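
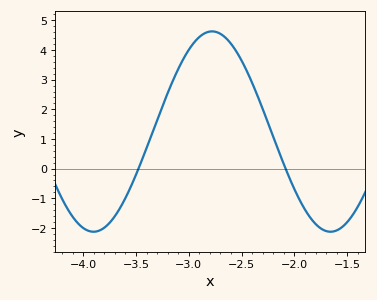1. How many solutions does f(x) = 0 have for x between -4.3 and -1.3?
2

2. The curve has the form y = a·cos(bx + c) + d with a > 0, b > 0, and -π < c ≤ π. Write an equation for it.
y = 3.38cos(2.8x + 1.5) + 1.25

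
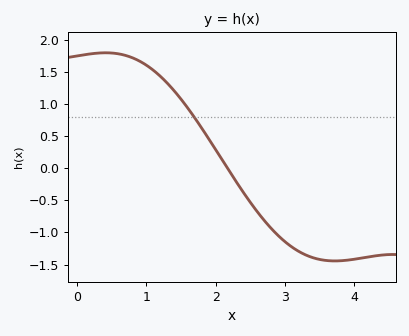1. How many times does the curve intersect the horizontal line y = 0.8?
1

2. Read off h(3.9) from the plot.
-1.43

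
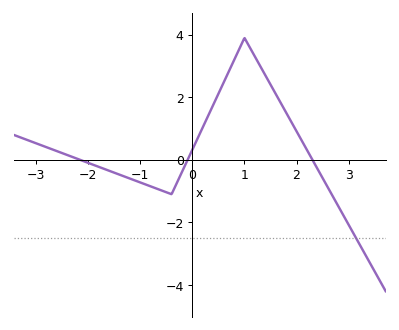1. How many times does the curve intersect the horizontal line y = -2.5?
1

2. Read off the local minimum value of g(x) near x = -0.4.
-1.1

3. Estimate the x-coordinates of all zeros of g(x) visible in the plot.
-2.16, -0.092, 2.31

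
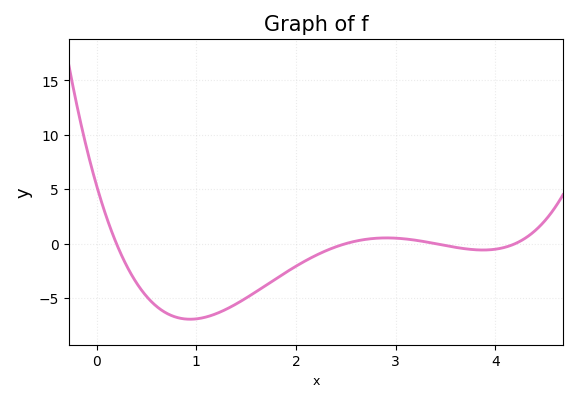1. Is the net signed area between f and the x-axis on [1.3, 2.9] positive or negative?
negative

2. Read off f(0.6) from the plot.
-5.5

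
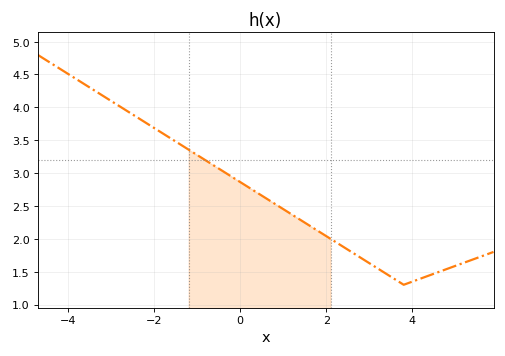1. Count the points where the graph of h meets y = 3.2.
1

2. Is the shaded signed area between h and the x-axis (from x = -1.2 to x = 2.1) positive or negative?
positive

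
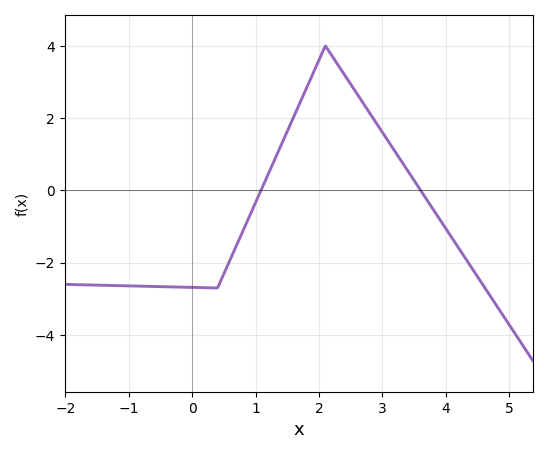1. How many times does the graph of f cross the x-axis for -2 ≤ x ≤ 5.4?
2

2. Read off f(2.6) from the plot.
2.67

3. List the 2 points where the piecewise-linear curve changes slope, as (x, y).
(0.4, -2.7); (2.1, 4)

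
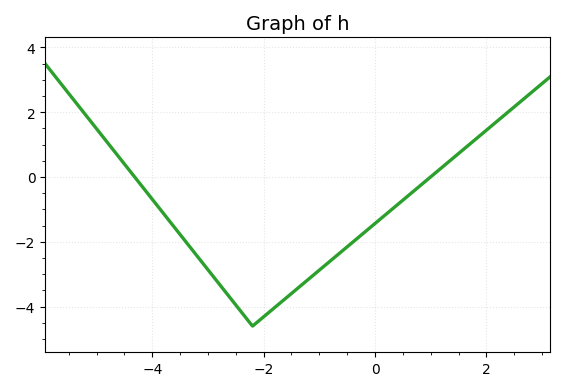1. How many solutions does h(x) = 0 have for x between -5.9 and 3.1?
2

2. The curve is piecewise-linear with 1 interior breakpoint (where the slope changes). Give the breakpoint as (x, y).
(-2.2, -4.6)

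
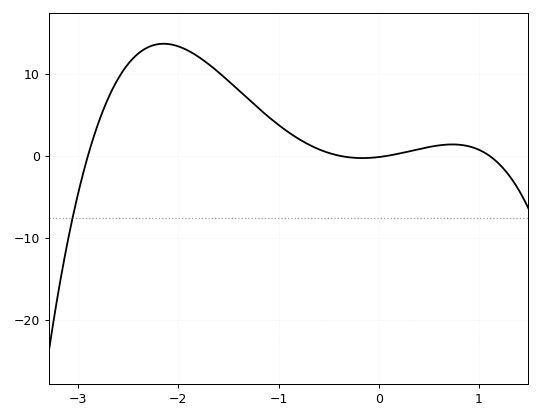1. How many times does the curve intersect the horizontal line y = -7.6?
1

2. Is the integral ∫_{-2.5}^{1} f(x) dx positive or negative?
positive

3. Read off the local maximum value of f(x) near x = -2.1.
13.6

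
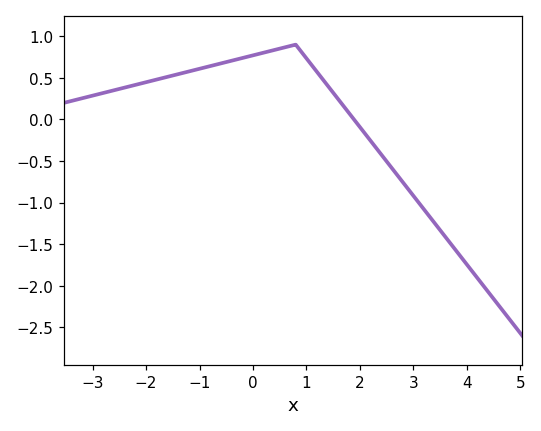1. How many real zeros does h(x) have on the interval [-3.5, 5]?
1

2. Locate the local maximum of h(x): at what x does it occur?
0.8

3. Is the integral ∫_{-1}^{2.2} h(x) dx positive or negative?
positive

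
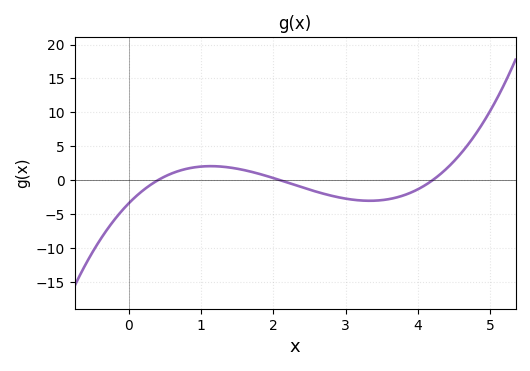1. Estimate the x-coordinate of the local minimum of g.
3.33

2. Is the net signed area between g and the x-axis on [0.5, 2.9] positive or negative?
positive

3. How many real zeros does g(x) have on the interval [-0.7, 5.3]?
3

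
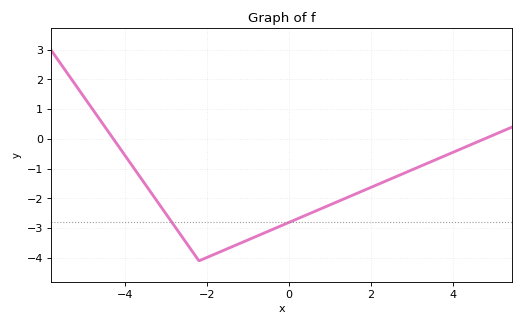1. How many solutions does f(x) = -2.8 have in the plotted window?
2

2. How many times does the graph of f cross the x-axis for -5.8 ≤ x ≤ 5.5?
2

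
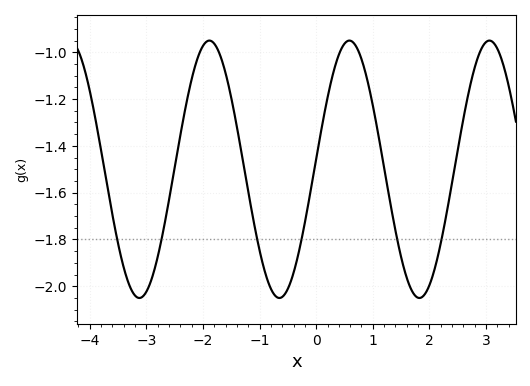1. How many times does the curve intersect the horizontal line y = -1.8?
6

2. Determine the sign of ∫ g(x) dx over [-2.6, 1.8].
negative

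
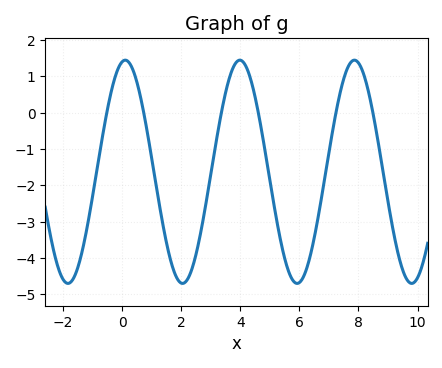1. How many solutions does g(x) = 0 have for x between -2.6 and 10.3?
6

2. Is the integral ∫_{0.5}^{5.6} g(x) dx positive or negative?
negative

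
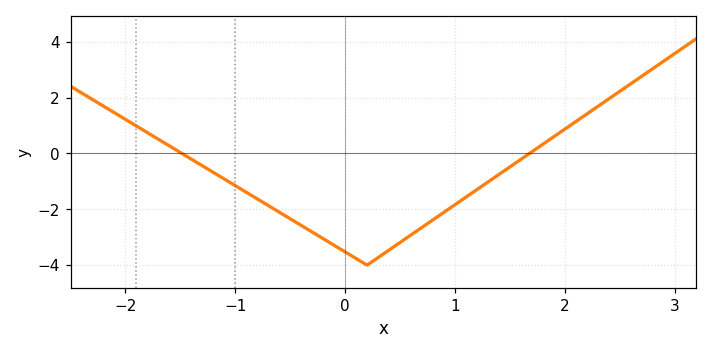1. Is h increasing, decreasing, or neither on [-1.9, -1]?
decreasing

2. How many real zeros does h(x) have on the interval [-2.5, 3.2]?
2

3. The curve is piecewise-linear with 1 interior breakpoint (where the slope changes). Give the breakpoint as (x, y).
(0.2, -4)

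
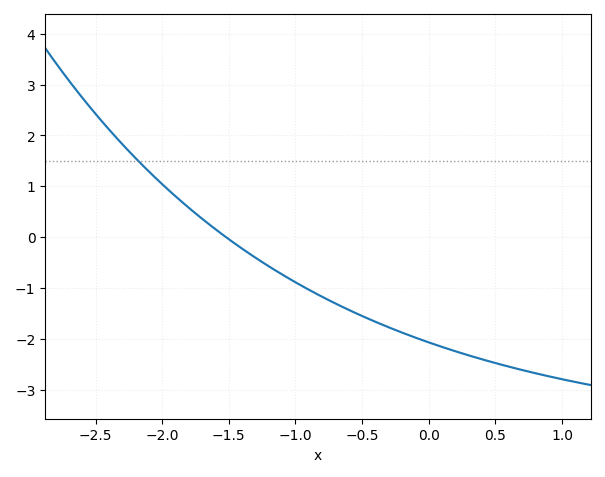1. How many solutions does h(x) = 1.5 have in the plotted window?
1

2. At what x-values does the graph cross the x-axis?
-1.52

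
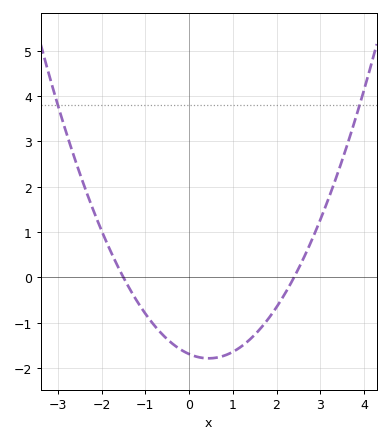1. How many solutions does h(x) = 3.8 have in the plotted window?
2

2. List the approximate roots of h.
-1.5, 2.4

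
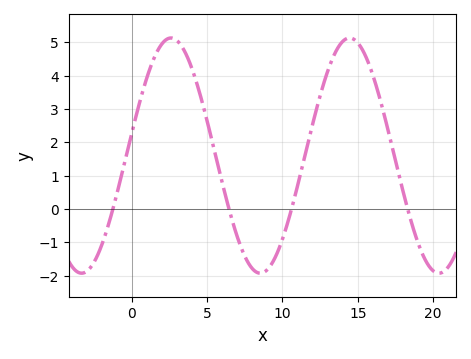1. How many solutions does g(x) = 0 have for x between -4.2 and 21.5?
4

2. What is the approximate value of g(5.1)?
2.46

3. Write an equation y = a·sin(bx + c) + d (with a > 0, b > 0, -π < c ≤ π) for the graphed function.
y = 3.53sin(0.53x + 0.192) + 1.6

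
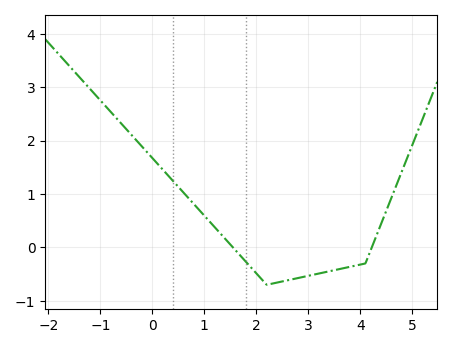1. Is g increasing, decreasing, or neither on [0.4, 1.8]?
decreasing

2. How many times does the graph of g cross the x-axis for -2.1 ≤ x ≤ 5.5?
2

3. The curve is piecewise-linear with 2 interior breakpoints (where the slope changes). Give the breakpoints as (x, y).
(2.2, -0.7); (4.1, -0.3)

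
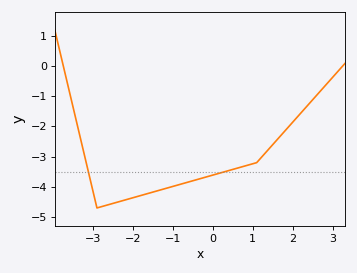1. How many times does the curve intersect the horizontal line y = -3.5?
2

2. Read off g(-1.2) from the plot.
-4.06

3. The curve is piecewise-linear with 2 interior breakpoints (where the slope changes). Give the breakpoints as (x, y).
(-2.9, -4.7); (1.1, -3.2)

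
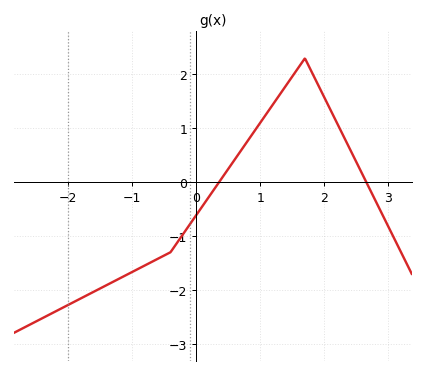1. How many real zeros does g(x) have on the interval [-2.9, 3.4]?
2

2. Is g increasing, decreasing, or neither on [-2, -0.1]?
increasing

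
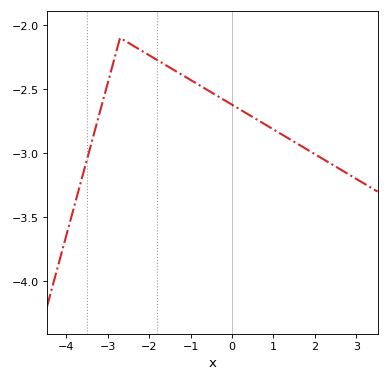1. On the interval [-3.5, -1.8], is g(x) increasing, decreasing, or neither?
neither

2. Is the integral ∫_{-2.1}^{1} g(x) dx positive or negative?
negative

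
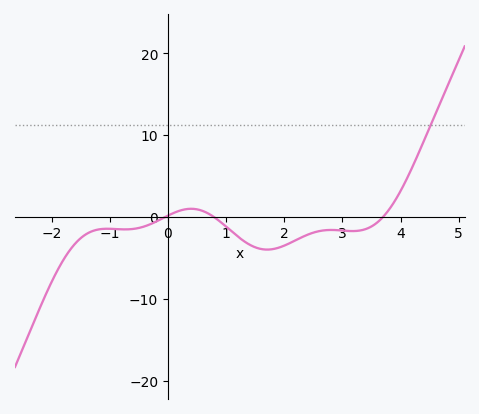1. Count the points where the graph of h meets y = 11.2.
1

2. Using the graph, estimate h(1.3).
-2.92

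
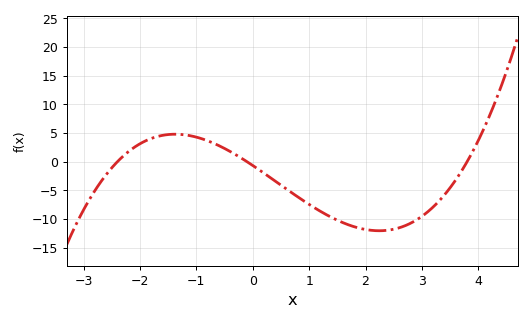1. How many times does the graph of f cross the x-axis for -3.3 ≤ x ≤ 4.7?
3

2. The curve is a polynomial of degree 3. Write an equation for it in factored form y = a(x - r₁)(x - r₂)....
y = 0.71(x + 2.4)(x + 0.1)(x - 3.8)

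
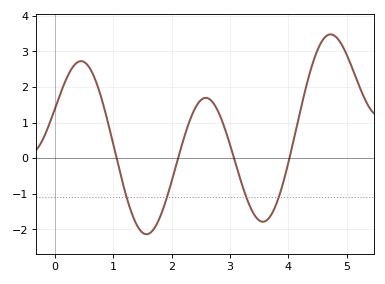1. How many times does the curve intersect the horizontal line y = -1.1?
4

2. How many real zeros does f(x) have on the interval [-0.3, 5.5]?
4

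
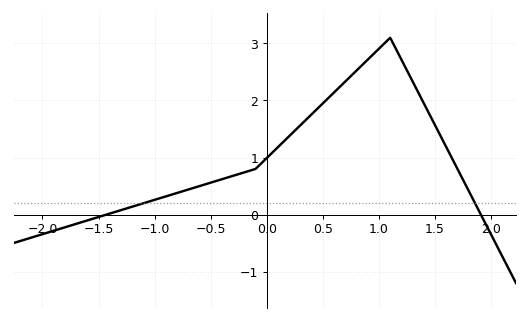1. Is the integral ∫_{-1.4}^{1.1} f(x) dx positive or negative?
positive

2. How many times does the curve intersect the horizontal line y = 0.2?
2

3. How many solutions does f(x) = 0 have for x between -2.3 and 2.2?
2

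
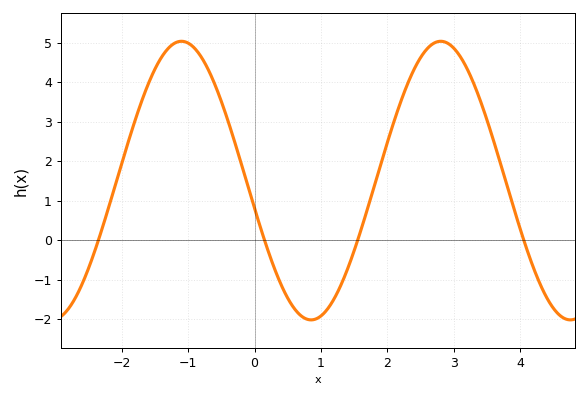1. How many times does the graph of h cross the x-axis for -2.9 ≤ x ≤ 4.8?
4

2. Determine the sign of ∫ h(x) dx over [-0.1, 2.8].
positive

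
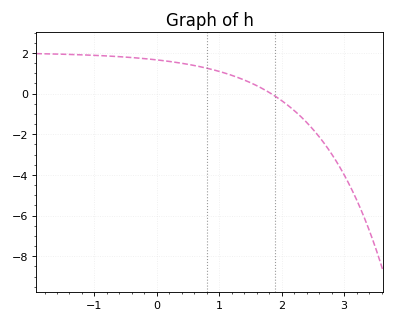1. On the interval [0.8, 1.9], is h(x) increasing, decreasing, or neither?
decreasing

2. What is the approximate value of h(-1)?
1.88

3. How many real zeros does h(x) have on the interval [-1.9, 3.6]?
1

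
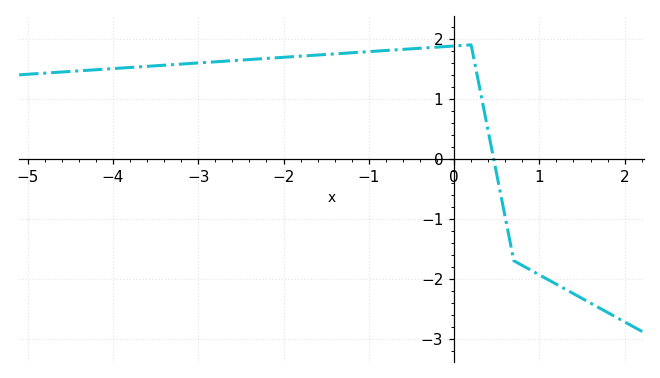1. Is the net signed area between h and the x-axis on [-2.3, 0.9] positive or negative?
positive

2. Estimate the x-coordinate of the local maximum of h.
0.2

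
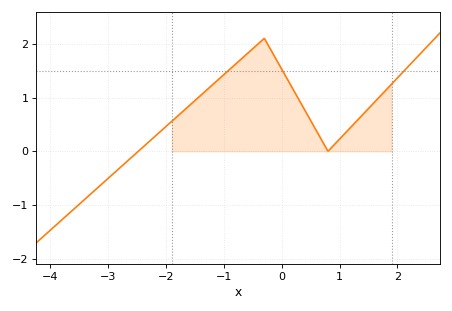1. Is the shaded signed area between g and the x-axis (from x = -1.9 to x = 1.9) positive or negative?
positive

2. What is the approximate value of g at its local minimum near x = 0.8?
0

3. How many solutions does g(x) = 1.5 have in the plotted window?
3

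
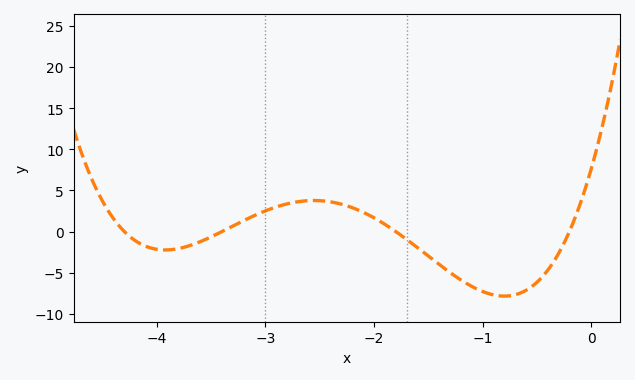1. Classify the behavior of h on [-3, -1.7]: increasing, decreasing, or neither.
neither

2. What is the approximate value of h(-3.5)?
-0.5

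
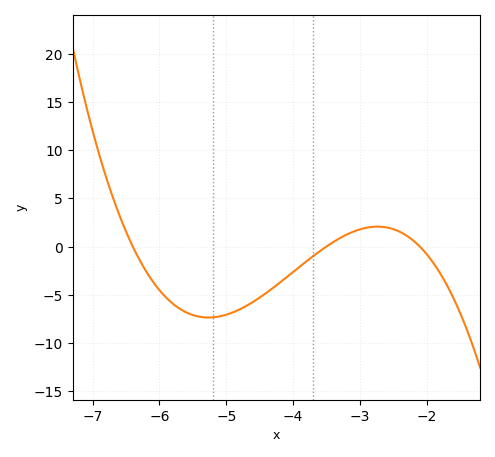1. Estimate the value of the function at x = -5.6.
-6.82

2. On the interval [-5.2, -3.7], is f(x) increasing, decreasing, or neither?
increasing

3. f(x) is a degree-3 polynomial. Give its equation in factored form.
y = -1.16(x + 6.4)(x + 3.5)(x + 2.1)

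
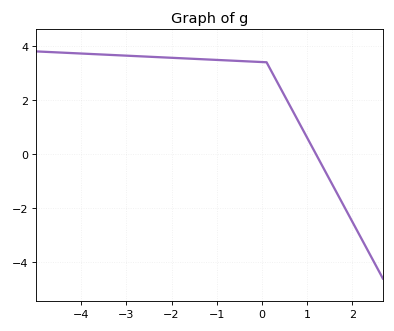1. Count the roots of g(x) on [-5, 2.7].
1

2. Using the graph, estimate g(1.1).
0.289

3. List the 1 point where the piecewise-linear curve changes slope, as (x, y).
(0.1, 3.4)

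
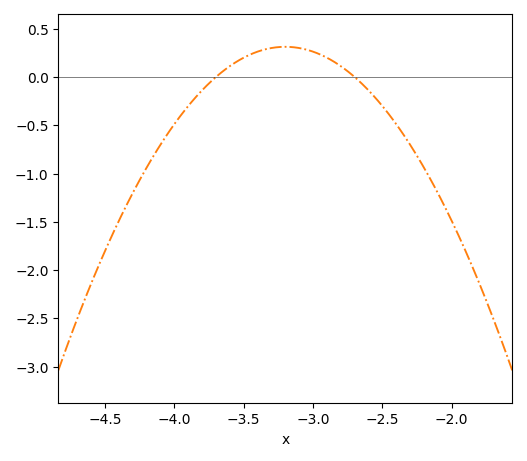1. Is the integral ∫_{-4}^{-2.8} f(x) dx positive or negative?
positive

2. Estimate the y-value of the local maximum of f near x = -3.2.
0.312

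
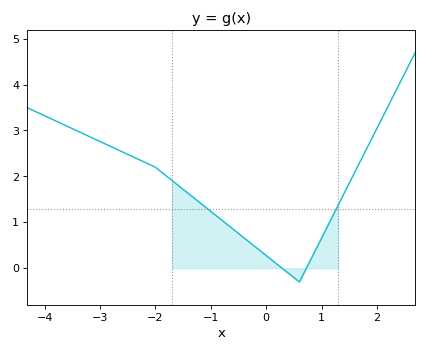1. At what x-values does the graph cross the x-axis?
0.3, 0.7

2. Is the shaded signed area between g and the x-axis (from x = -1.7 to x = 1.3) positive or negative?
positive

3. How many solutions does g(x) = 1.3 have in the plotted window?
2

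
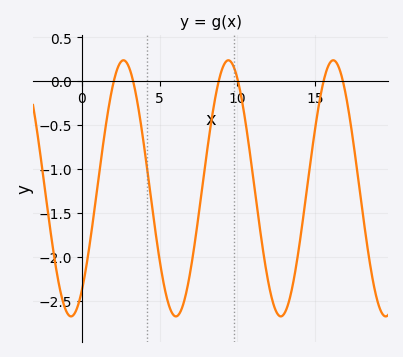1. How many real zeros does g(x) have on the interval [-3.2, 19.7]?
6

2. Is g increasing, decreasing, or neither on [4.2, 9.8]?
neither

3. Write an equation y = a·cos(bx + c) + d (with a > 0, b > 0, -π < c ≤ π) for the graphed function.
y = 1.46cos(0.93x - 2.5) - 1.22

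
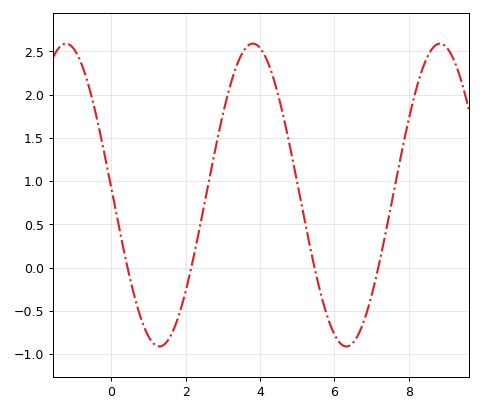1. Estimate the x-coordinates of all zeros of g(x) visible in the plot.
0.44, 2.15, 5.47, 7.18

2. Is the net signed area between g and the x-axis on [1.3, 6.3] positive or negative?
positive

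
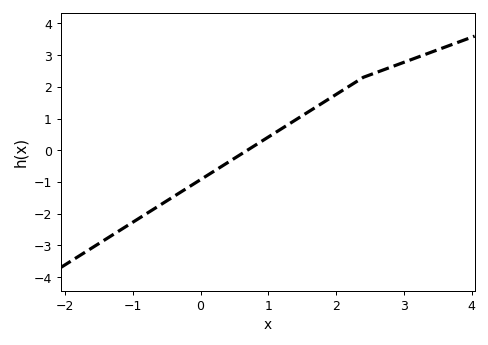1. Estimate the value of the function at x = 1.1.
0.554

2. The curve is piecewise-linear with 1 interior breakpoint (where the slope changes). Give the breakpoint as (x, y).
(2.4, 2.3)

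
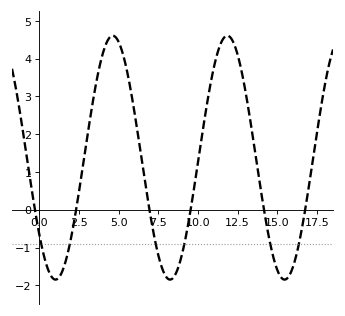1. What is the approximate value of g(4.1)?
4.3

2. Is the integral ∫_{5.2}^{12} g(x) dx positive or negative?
positive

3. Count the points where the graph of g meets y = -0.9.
6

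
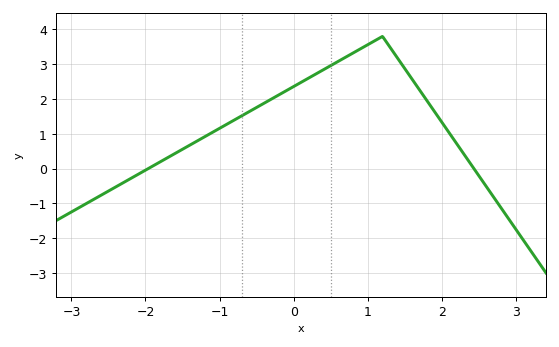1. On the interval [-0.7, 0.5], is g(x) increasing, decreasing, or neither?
increasing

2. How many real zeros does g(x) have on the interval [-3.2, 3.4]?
2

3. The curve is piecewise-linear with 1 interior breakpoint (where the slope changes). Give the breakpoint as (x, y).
(1.2, 3.8)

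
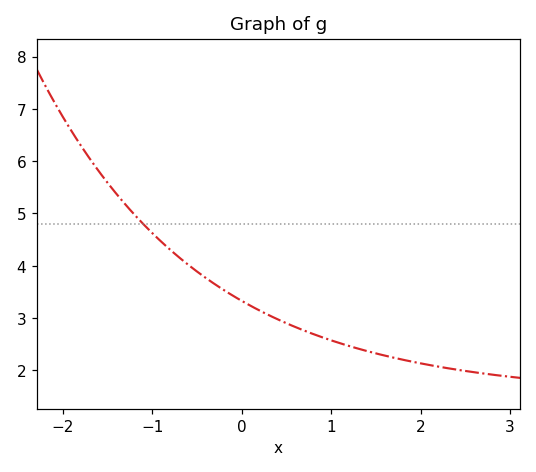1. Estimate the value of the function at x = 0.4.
2.98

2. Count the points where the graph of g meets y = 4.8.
1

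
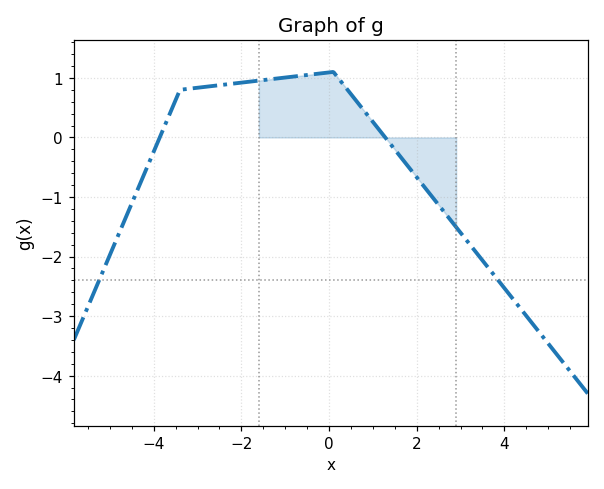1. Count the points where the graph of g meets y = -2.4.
2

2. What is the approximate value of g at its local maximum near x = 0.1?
1.1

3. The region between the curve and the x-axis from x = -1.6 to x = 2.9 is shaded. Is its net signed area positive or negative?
positive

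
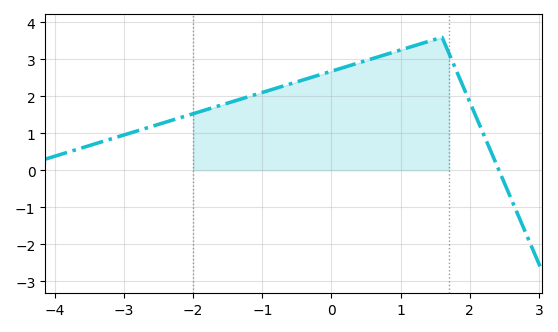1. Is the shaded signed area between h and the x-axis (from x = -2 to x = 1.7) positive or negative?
positive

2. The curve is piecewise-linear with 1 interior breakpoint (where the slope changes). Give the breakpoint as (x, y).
(1.6, 3.6)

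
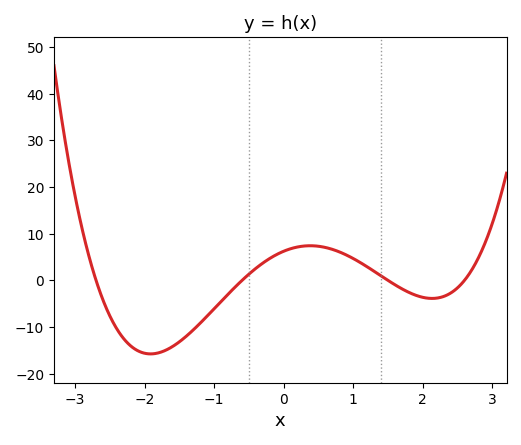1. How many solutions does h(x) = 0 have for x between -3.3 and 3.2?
4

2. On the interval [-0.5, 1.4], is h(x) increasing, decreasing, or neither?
neither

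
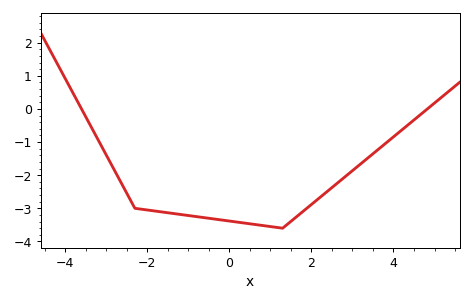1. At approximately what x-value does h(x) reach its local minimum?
1.3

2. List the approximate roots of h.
-3.6, 4.83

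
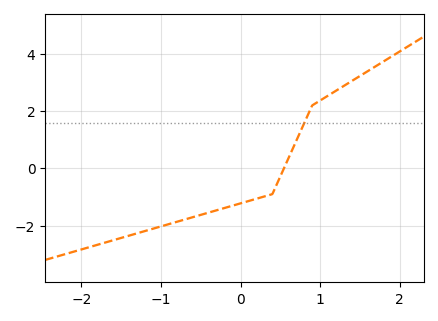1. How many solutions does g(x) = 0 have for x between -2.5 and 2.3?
1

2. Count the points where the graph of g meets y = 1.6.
1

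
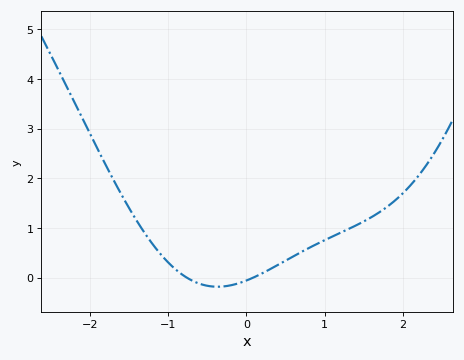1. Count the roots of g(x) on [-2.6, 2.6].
2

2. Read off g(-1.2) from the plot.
0.681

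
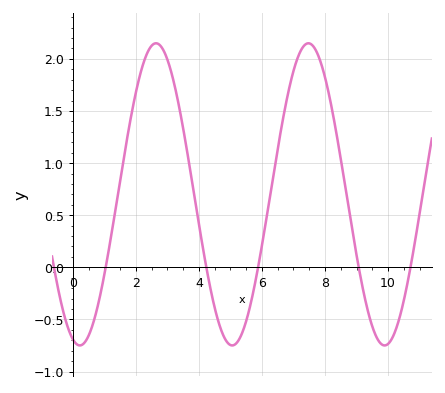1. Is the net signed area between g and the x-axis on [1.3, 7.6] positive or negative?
positive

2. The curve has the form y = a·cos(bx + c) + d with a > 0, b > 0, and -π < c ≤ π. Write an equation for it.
y = 1.45cos(1.3x + 2.85) + 0.7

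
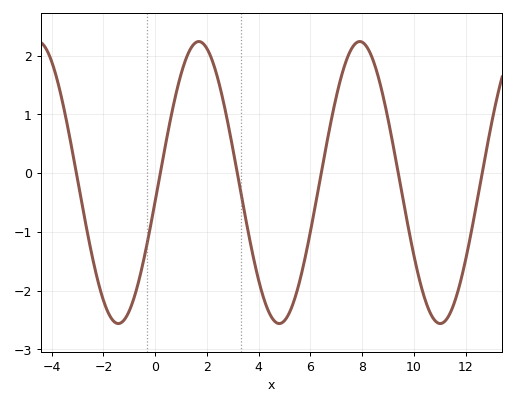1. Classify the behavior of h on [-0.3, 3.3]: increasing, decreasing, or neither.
neither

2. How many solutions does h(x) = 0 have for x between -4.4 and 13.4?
6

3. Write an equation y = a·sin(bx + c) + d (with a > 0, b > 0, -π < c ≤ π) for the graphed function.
y = 2.4sin(1.01x - 0.13) - 0.16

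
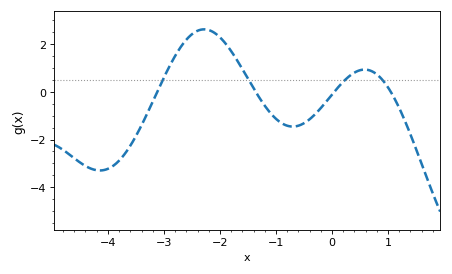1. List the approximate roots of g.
-3.12, -1.36, 0.039, 1.05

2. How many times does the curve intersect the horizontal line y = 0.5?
4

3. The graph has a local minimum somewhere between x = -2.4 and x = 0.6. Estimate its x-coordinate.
-0.701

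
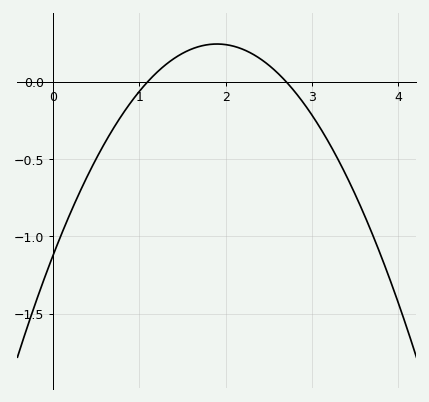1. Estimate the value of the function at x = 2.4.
0.15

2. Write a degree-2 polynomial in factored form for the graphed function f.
y = -0.38(x - 1.1)(x - 2.7)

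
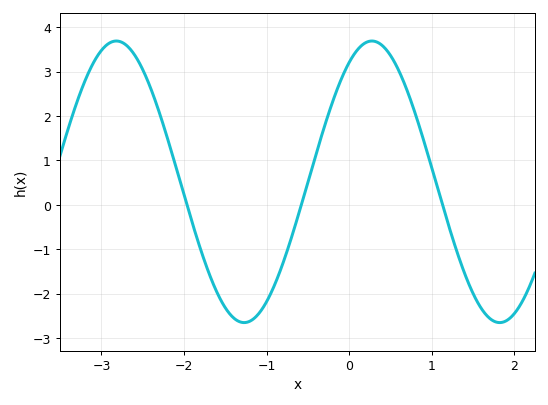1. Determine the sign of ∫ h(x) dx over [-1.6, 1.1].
positive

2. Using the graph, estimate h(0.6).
3.03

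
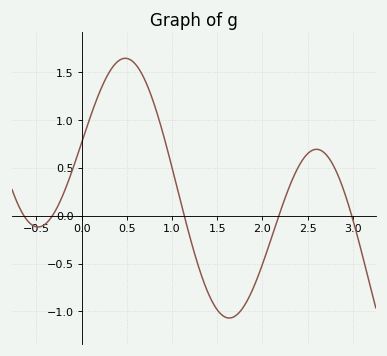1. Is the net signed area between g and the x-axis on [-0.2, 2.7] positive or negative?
positive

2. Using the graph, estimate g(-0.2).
0.25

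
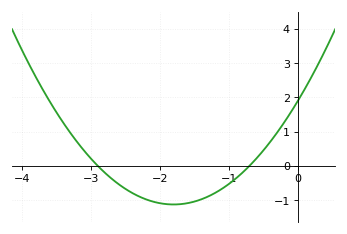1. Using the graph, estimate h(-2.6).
-0.53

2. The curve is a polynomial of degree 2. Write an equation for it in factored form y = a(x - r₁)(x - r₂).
y = 0.93(x + 2.9)(x + 0.7)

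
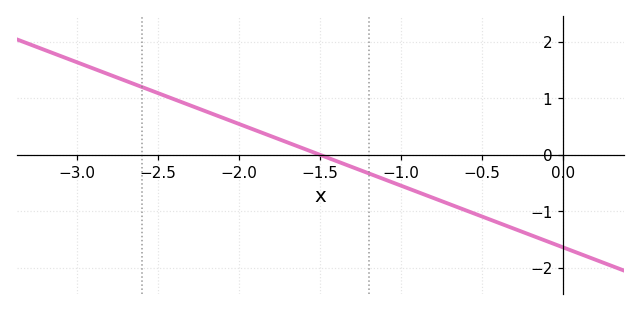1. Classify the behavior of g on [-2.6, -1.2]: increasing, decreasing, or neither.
decreasing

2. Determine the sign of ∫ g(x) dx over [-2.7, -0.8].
positive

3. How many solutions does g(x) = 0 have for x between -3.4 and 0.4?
1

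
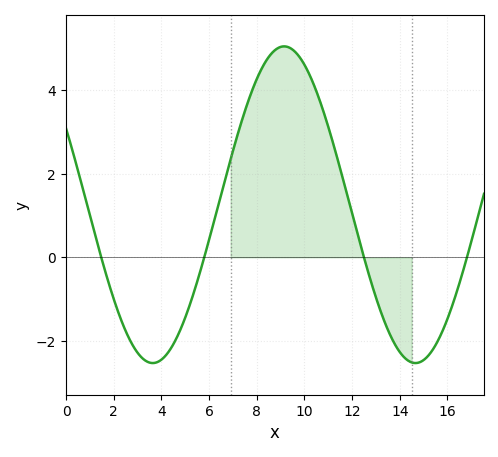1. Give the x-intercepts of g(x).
1.47, 5.8, 12.5, 16.8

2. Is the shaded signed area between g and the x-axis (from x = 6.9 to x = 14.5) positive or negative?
positive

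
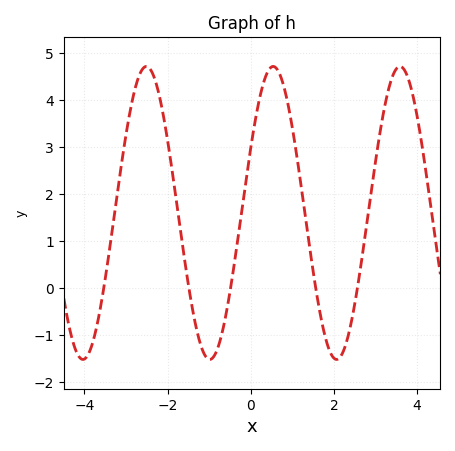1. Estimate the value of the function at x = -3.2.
2.1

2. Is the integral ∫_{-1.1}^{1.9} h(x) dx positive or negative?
positive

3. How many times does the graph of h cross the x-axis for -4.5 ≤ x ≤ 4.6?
5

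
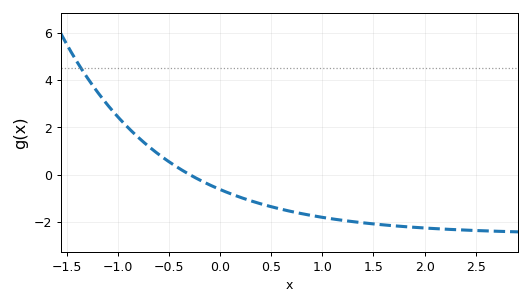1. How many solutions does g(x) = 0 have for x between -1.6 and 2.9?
1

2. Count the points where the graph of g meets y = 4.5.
1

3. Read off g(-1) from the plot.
2.4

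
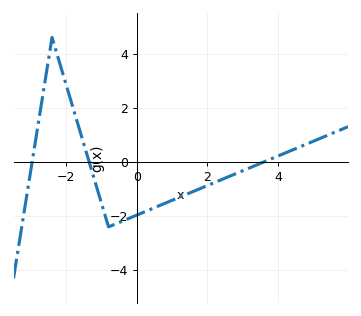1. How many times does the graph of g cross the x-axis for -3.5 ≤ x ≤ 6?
3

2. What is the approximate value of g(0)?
-1.96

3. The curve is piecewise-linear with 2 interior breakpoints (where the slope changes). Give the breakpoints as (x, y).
(-2.4, 4.6); (-0.8, -2.4)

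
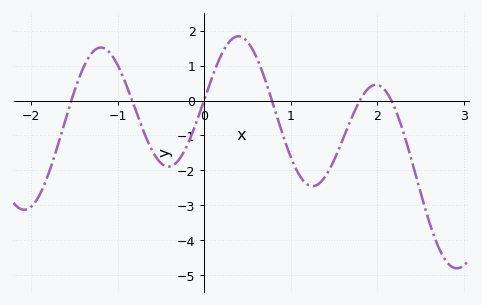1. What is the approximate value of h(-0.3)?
-1.71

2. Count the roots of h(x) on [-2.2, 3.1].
6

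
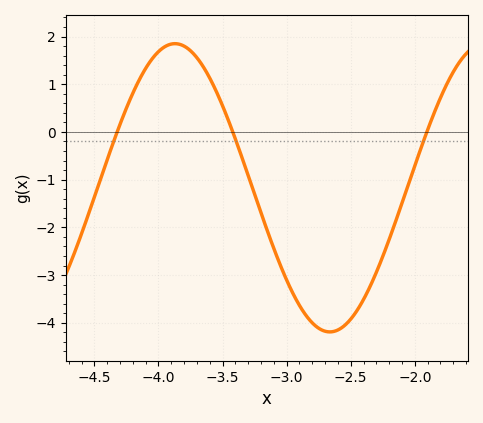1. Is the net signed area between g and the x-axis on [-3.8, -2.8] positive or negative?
negative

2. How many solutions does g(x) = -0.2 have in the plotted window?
3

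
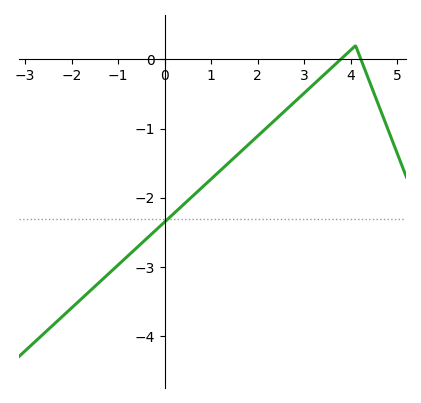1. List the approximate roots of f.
3.78, 4.21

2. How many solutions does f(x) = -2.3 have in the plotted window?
1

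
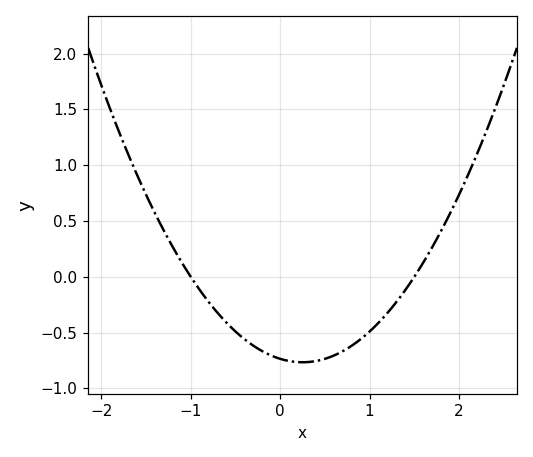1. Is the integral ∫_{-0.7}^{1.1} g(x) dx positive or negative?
negative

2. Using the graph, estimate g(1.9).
0.55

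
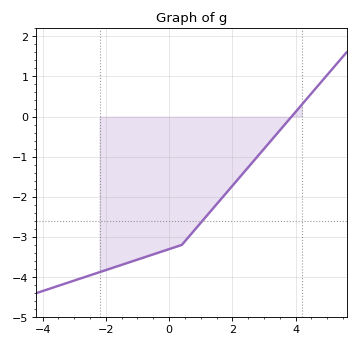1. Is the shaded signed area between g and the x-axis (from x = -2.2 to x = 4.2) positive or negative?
negative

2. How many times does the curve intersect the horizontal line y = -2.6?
1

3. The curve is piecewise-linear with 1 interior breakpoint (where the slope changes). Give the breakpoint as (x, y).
(0.4, -3.2)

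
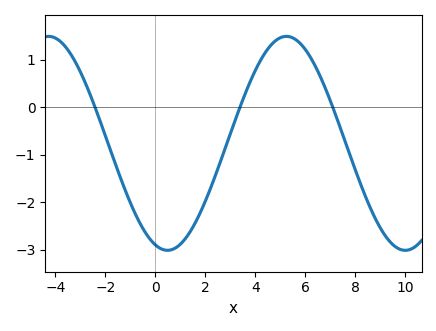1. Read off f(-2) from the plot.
-0.6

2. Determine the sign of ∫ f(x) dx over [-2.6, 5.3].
negative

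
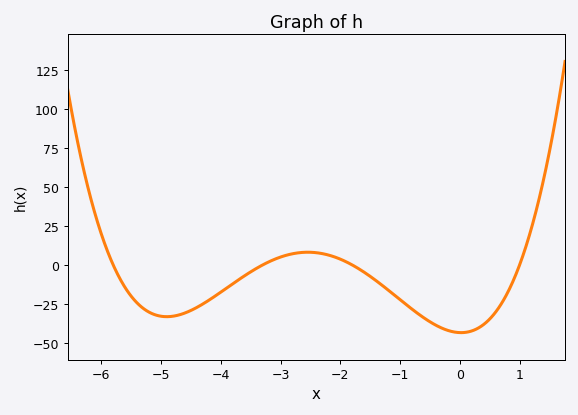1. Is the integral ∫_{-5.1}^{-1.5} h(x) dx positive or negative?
negative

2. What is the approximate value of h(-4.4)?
-28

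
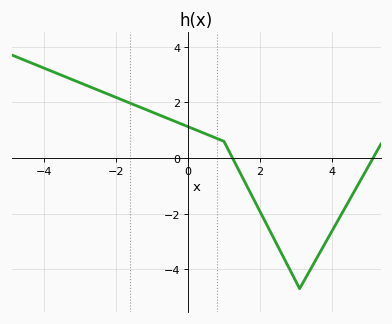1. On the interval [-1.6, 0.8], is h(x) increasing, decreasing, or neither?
decreasing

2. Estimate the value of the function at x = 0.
1.2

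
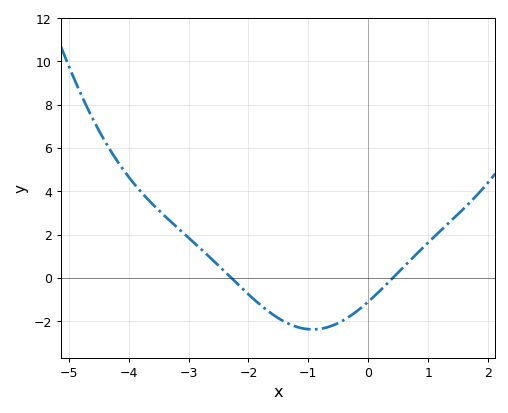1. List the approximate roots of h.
-2.3, 0.4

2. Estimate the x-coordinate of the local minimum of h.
-0.9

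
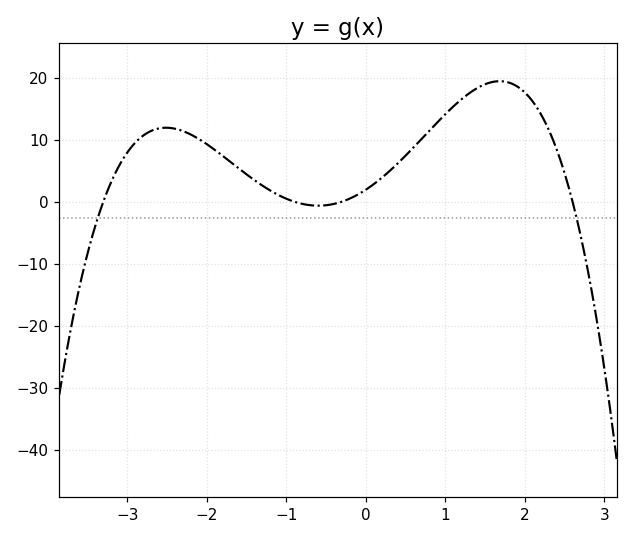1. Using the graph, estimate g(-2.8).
11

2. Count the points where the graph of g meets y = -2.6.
2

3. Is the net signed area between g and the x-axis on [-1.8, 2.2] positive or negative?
positive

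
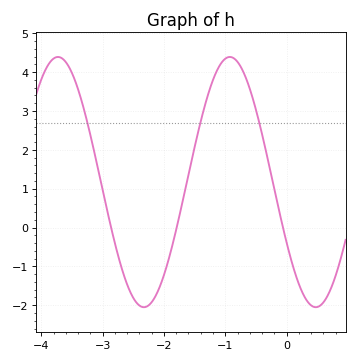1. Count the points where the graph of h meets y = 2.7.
3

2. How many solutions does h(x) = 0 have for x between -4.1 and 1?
3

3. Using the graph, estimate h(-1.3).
3.3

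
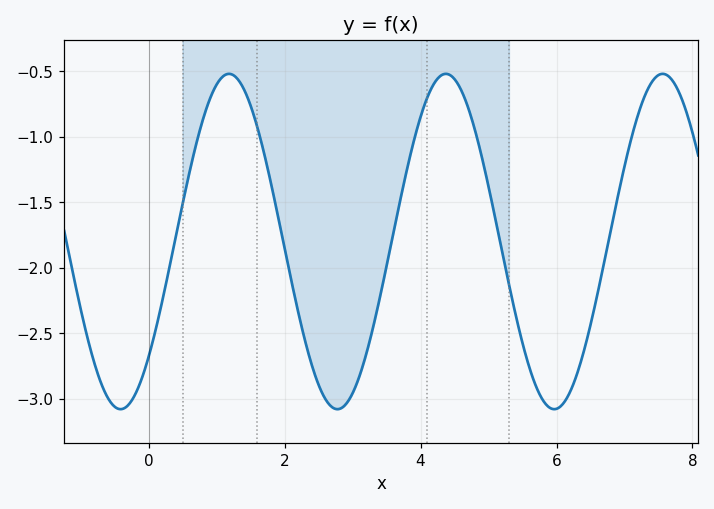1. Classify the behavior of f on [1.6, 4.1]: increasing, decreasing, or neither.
neither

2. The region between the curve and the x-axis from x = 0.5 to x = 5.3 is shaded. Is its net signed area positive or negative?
negative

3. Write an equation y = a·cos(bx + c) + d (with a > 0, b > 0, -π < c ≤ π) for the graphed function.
y = 1.28cos(1.97x - 2.33) - 1.8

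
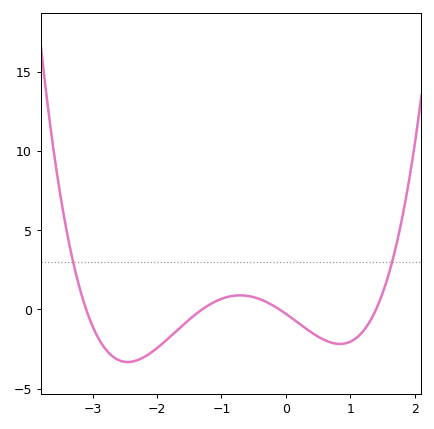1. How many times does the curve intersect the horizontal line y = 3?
2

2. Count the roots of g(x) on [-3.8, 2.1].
4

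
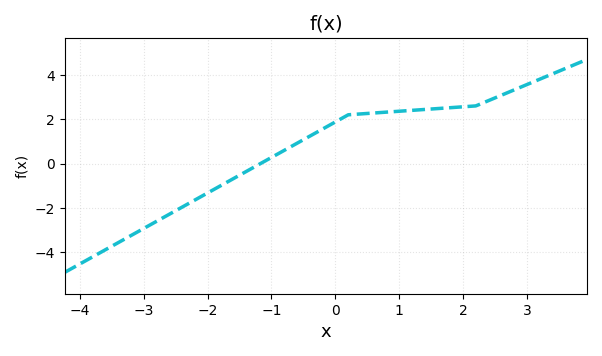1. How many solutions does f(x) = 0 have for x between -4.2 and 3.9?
1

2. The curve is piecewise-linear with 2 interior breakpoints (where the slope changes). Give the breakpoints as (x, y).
(0.2, 2.2); (2.2, 2.6)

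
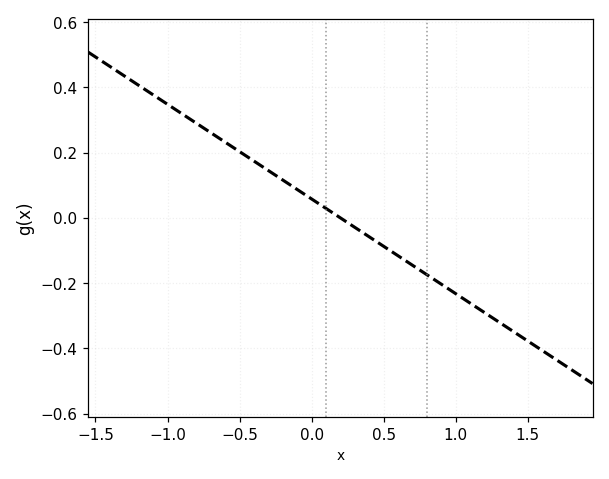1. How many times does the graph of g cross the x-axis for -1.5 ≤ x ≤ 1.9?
1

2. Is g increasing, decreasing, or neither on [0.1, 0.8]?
decreasing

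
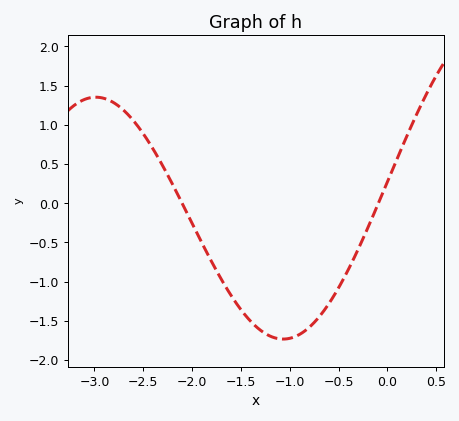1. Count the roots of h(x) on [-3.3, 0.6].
2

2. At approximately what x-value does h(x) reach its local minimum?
-1.1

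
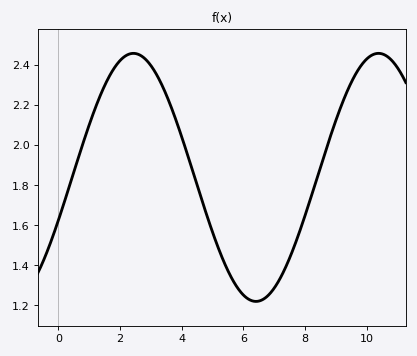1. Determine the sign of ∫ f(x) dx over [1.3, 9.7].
positive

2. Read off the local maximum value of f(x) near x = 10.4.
2.46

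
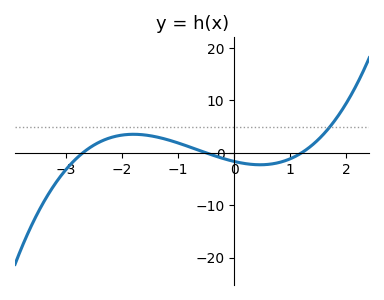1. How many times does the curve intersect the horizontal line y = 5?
1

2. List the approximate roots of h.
-2.7, -0.5, 1.2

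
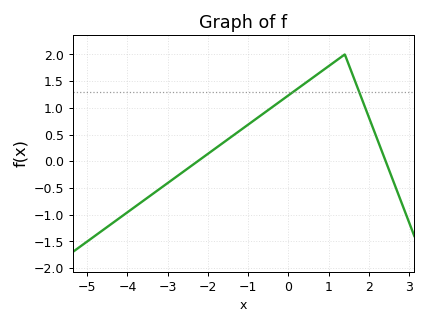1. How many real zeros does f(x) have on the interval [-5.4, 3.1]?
2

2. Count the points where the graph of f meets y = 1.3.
2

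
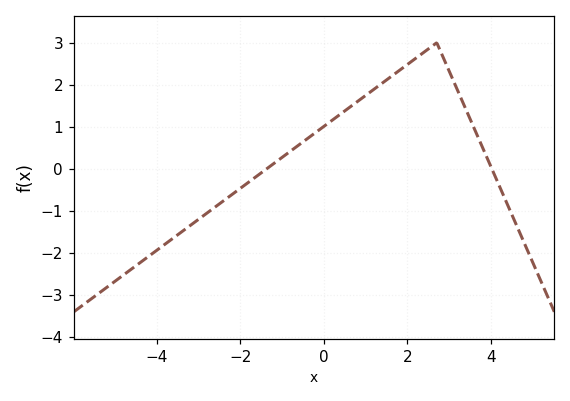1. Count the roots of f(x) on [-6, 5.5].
2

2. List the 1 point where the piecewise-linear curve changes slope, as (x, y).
(2.7, 3)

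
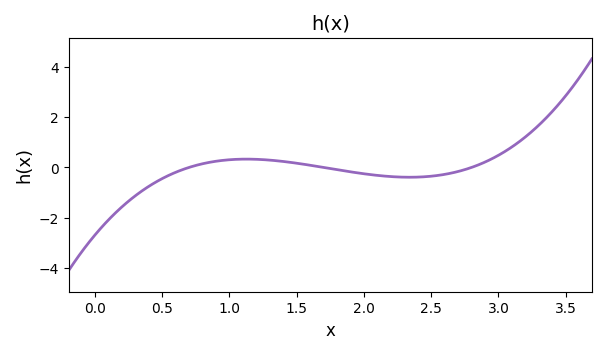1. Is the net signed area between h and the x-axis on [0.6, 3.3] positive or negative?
positive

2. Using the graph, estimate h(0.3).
-1.2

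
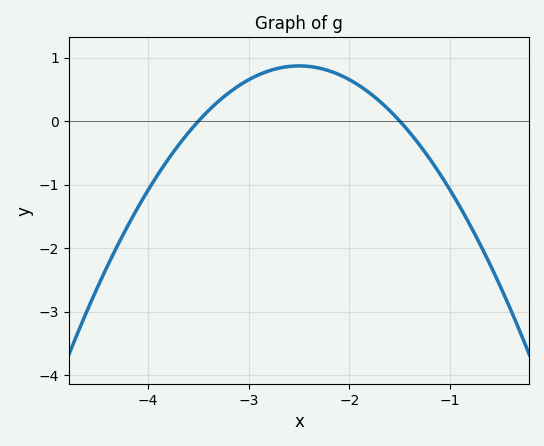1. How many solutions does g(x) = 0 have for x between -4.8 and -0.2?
2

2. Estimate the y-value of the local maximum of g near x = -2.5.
0.87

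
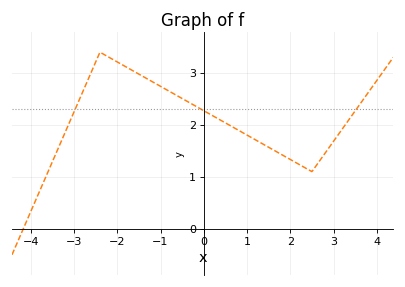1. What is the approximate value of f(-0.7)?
2.6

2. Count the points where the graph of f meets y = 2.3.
3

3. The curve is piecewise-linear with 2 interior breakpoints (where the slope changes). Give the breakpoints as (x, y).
(-2.4, 3.4); (2.5, 1.1)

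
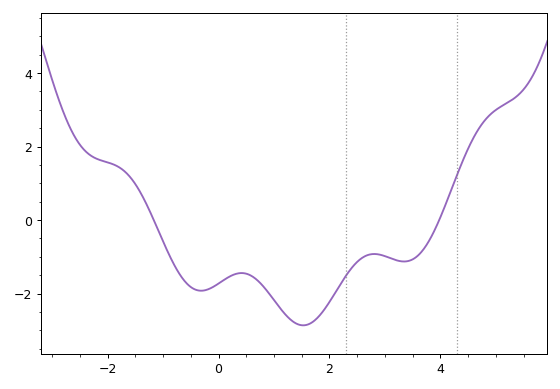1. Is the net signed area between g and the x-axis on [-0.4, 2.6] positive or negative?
negative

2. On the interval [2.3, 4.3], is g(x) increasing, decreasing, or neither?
neither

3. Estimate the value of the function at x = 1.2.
-2.6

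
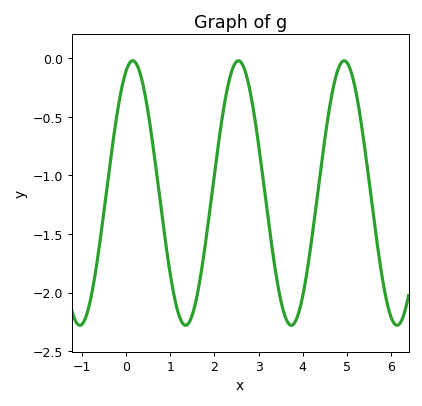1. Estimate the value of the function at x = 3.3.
-1.6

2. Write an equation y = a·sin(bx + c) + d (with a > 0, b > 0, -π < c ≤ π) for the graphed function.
y = 1.13sin(2.6x + 1.2) - 1.15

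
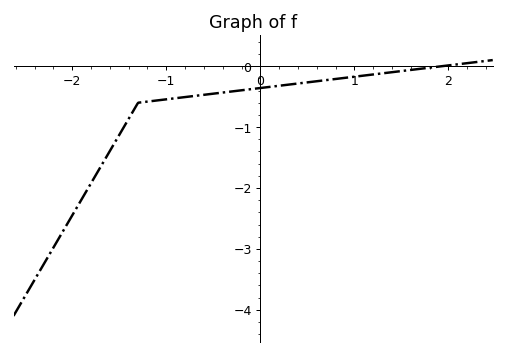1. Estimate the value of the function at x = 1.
-0.173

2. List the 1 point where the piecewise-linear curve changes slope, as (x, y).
(-1.3, -0.6)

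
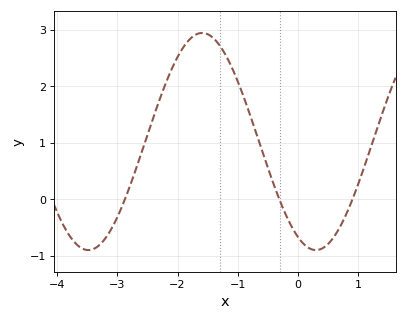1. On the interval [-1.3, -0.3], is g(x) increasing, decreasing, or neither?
decreasing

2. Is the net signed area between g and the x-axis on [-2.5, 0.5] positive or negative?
positive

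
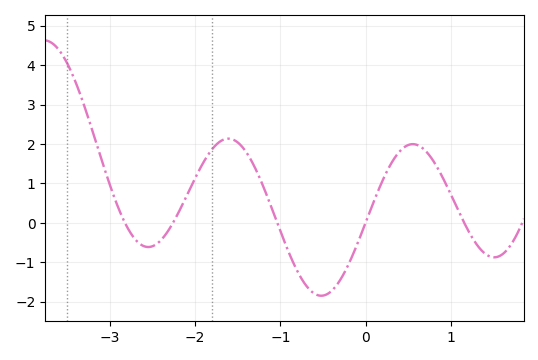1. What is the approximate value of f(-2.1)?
0.679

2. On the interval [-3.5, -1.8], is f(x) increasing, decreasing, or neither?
neither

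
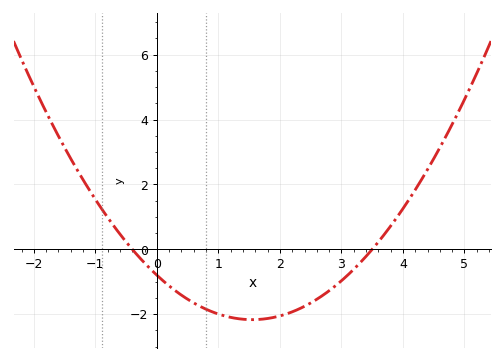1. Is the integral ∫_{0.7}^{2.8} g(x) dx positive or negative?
negative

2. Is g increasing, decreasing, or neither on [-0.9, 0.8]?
decreasing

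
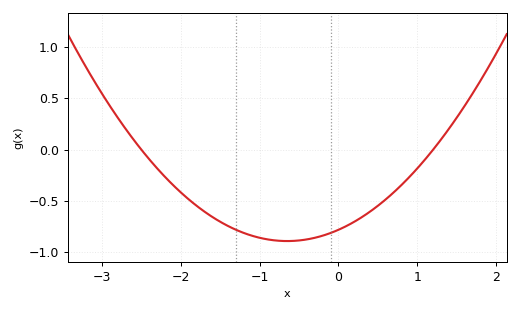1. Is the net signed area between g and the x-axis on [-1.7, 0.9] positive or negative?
negative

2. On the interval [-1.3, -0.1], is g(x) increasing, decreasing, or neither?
neither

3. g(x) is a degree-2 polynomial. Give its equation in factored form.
y = 0.26(x + 2.5)(x - 1.2)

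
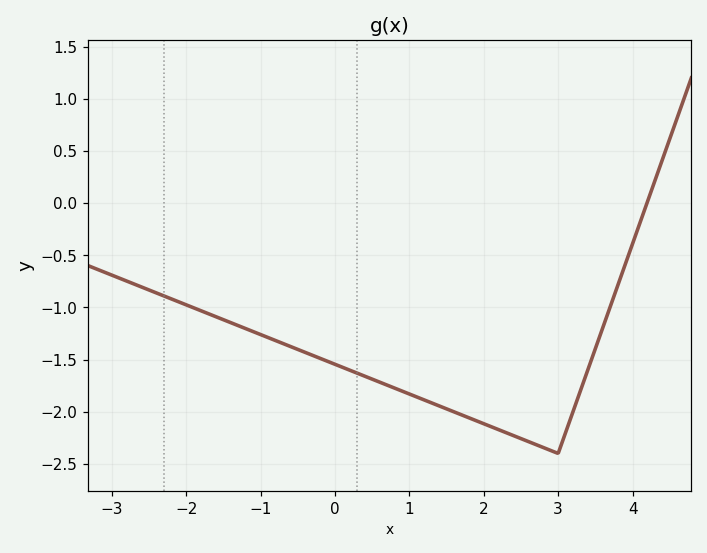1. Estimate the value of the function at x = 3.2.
-2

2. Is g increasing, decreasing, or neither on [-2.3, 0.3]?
decreasing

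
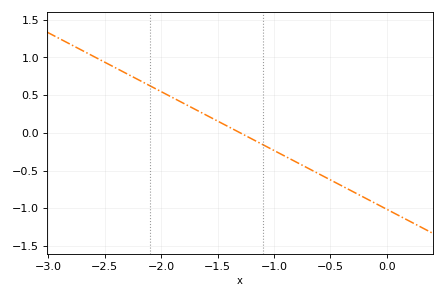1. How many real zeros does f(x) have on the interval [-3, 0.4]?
1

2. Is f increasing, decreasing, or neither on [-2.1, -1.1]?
decreasing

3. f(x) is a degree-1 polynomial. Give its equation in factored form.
y = -0.78(x + 1.3)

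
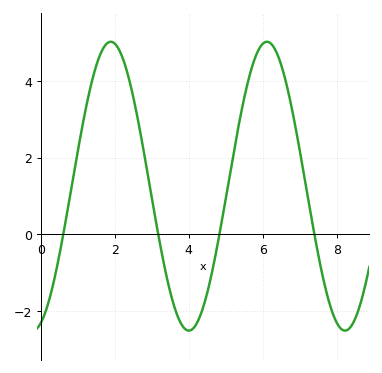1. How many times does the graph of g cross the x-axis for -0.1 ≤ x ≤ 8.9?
4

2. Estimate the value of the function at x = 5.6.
3.99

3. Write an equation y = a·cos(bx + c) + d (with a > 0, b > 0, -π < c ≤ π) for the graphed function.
y = 3.77cos(1.49x - 2.82) + 1.26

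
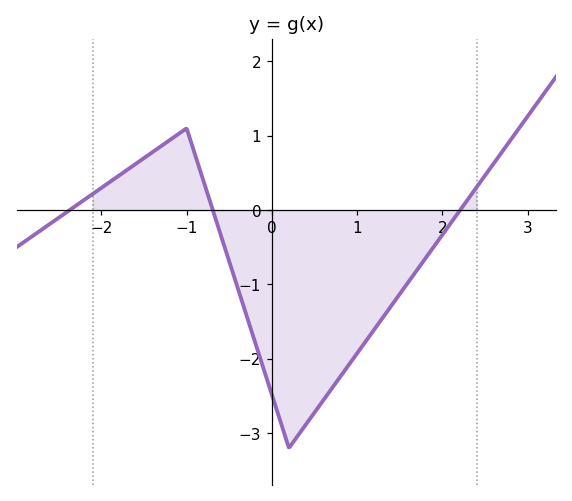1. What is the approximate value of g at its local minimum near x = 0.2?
-3.2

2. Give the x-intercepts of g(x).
-2.37, -0.693, 2.21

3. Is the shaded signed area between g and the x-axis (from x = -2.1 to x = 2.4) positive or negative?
negative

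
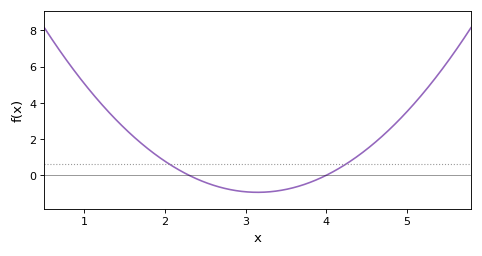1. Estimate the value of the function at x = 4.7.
2.18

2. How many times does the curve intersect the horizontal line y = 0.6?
2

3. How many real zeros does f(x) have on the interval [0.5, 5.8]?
2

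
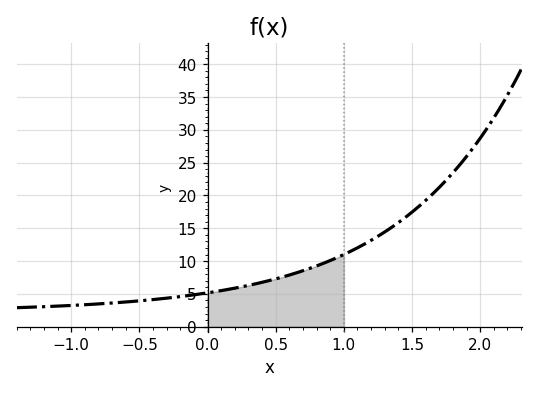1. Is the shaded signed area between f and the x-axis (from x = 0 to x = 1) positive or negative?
positive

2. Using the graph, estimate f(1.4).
15.9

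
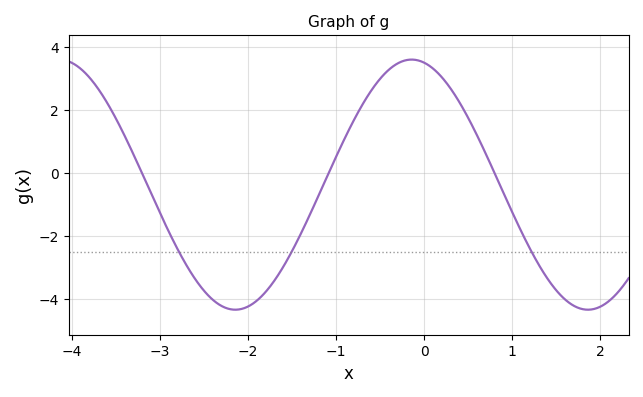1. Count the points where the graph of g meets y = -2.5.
3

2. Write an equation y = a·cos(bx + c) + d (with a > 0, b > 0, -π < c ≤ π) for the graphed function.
y = 3.97cos(1.57x + 0.222) - 0.37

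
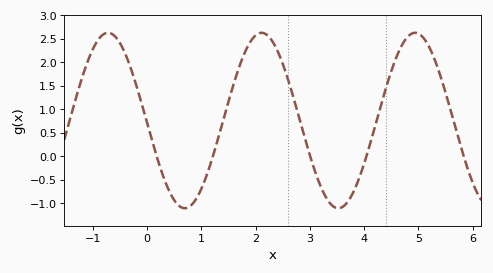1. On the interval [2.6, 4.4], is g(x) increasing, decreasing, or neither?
neither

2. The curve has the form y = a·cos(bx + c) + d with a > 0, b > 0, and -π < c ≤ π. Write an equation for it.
y = 1.87cos(2.22x + 1.6) + 0.76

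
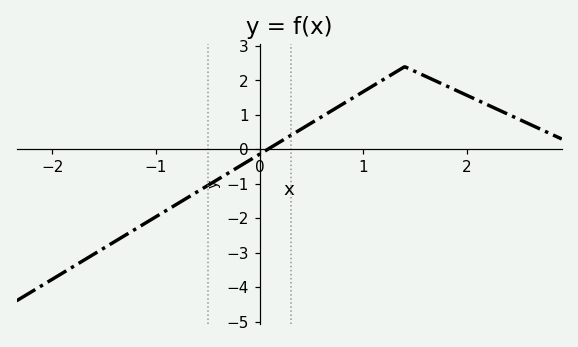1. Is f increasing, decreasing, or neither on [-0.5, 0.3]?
increasing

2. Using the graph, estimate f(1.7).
1.98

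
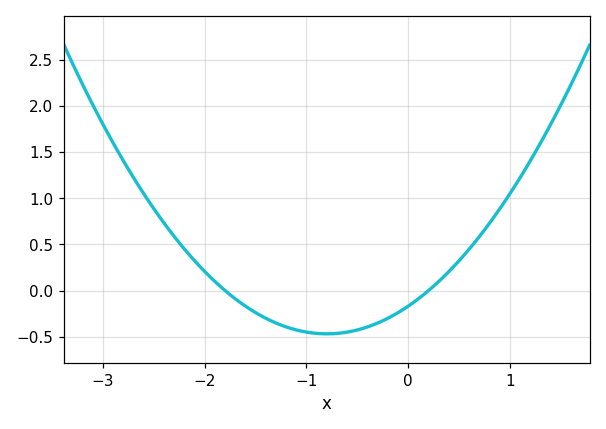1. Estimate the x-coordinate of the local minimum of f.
-0.8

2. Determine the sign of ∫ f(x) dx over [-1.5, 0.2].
negative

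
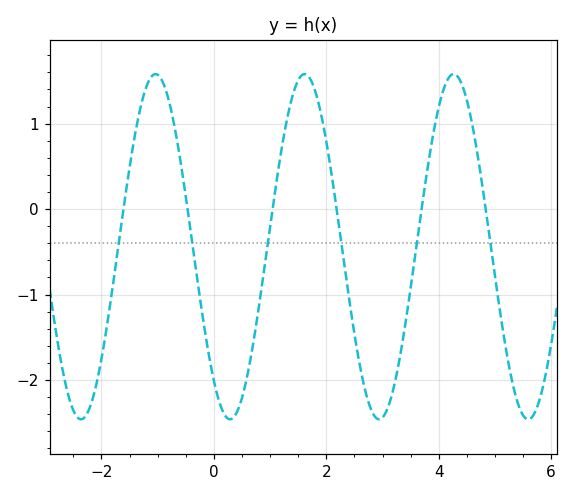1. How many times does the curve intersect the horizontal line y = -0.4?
6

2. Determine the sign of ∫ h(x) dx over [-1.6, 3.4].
negative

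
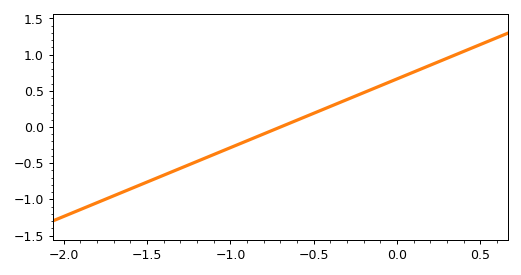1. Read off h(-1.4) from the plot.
-0.65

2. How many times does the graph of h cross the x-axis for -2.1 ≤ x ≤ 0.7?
1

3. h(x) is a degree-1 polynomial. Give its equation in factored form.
y = 0.95(x + 0.7)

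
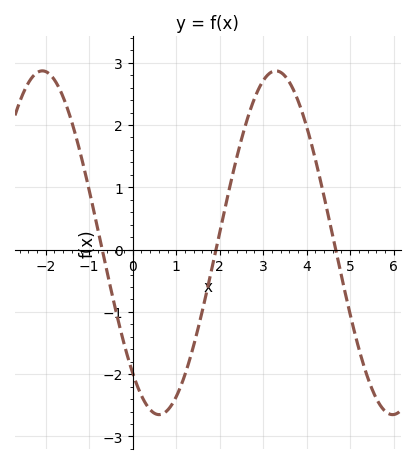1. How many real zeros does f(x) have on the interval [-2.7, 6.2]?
3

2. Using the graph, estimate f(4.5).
0.5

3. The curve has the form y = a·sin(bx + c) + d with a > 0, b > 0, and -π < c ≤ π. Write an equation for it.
y = 2.76sin(1.2x - 2.3) + 0.11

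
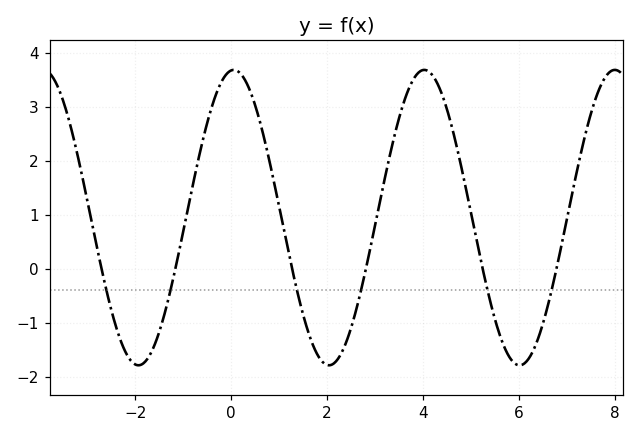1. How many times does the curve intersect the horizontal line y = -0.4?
6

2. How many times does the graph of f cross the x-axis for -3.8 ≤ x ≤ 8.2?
6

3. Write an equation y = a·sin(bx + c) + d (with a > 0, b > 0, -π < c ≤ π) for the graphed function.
y = 2.74sin(1.58x + 1.49) + 0.95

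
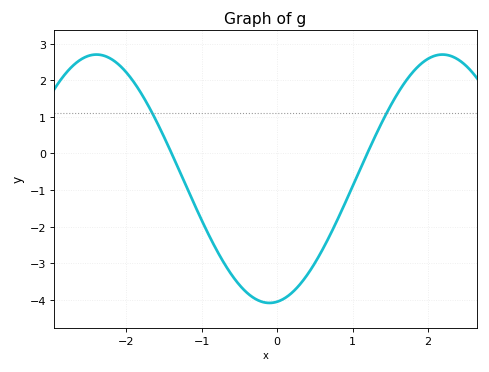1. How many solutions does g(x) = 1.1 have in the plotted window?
2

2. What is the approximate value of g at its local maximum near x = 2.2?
2.7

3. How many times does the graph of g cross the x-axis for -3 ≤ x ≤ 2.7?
2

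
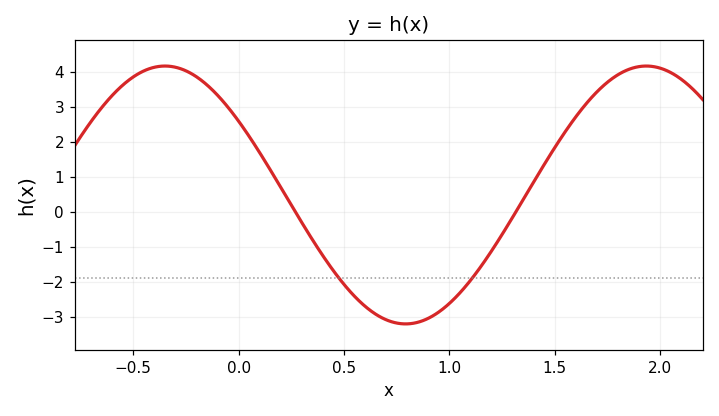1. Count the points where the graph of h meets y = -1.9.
2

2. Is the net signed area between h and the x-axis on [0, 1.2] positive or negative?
negative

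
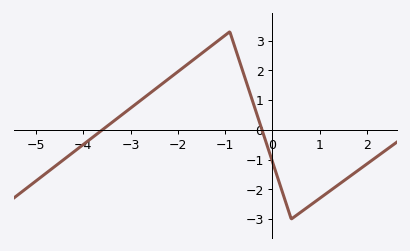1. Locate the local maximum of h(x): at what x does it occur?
-1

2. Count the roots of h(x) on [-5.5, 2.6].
2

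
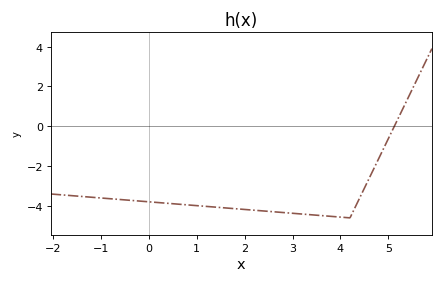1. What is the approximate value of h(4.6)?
-2.61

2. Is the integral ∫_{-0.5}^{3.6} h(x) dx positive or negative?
negative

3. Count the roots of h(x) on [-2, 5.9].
1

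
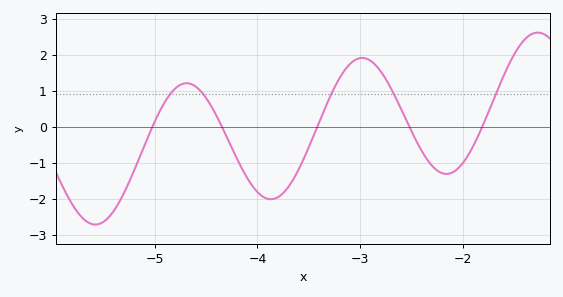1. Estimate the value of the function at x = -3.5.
-0.6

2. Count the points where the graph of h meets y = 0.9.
5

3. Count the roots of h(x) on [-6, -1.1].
5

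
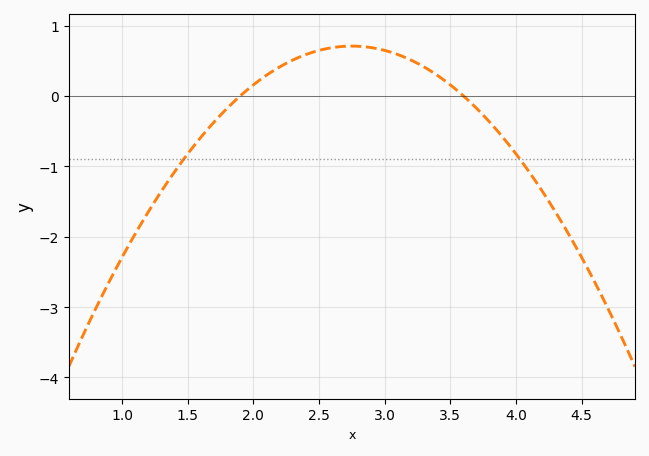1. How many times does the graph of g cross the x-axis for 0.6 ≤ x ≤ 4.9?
2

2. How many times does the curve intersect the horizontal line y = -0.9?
2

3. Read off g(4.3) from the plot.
-1.6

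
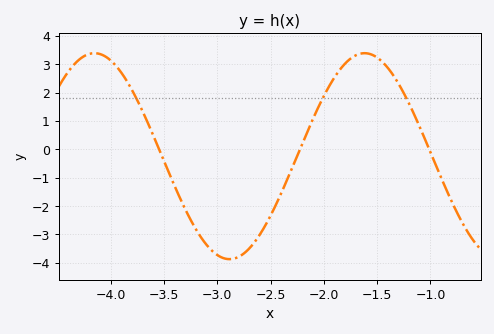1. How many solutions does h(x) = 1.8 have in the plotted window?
3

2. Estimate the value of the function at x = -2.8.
-3.8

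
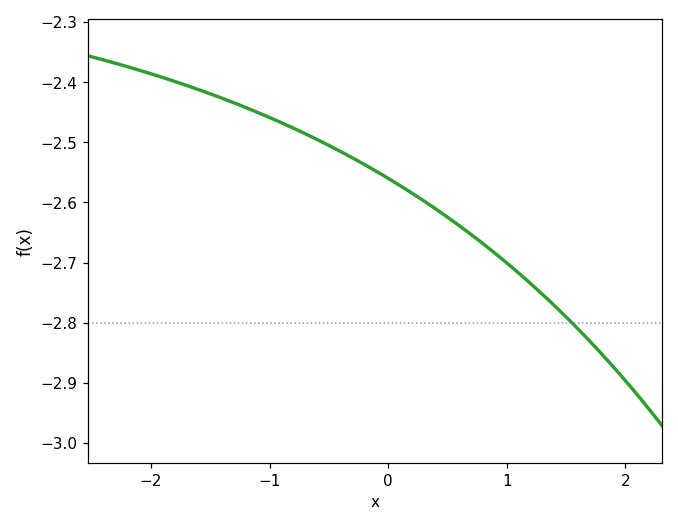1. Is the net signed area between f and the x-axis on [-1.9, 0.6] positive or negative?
negative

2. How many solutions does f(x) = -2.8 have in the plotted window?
1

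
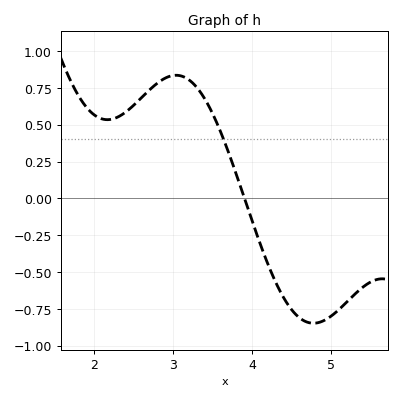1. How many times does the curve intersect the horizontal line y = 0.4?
1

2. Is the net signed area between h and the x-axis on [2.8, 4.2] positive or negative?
positive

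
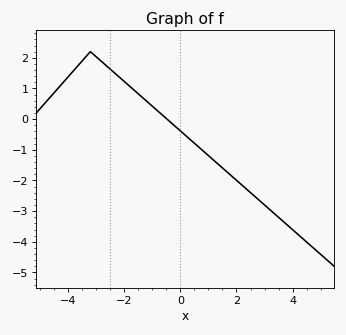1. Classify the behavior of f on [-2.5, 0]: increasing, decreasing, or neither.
decreasing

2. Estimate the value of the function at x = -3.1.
2.12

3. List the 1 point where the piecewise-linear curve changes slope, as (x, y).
(-3.2, 2.2)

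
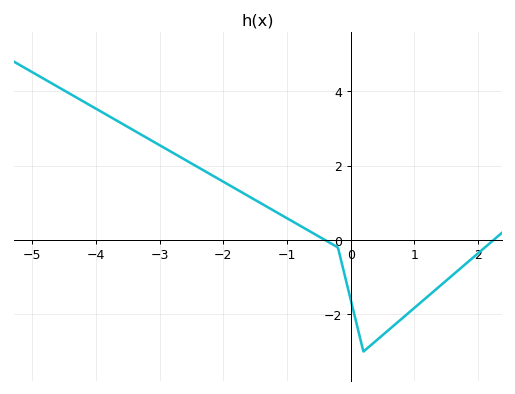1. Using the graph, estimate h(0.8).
-2.12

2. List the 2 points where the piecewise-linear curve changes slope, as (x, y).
(-0.2, -0.2); (0.2, -3)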